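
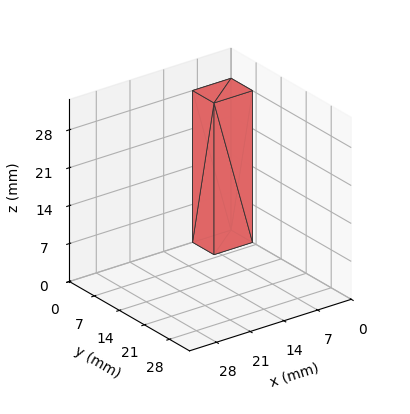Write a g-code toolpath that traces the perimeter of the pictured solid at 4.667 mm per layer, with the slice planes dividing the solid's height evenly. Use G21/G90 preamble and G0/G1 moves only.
Reading the render: the shape is a rectangular box, roughly 8 × 6 mm footprint and 28 mm tall (dimensions read to the nearest mm from the axis ticks). For the g-code, the solid's height is divided into equal slices at the stated Δz and each level perimeter traced with G1 moves after a G0 lift.

; perimeter-only toolpath
G21 ; units = mm
G90 ; absolute positioning
G28 ; home
; layer 1
G0 Z4.667
G0 X0.000 Y0.000
G1 X8.000 Y0.000
G1 X8.000 Y6.000
G1 X0.000 Y6.000
G1 X0.000 Y0.000
; layer 2
G0 Z9.333
G0 X0.000 Y0.000
G1 X8.000 Y0.000
G1 X8.000 Y6.000
G1 X0.000 Y6.000
G1 X0.000 Y0.000
; layer 3
G0 Z14.000
G0 X0.000 Y0.000
G1 X8.000 Y0.000
G1 X8.000 Y6.000
G1 X0.000 Y6.000
G1 X0.000 Y0.000
; layer 4
G0 Z18.667
G0 X0.000 Y0.000
G1 X8.000 Y0.000
G1 X8.000 Y6.000
G1 X0.000 Y6.000
G1 X0.000 Y0.000
; layer 5
G0 Z23.333
G0 X0.000 Y0.000
G1 X8.000 Y0.000
G1 X8.000 Y6.000
G1 X0.000 Y6.000
G1 X0.000 Y0.000
; layer 6
G0 Z28.000
G0 X0.000 Y0.000
G1 X8.000 Y0.000
G1 X8.000 Y6.000
G1 X0.000 Y6.000
G1 X0.000 Y0.000
M2 ; end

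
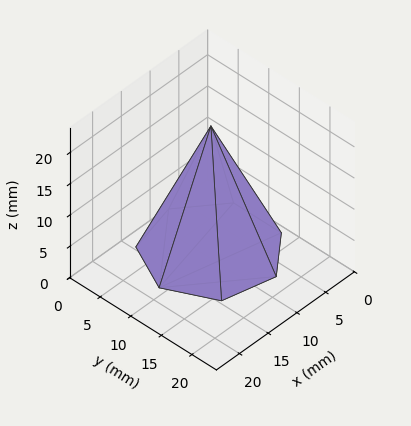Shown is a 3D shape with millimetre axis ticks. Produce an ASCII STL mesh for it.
Reading the render: the shape is a regular 7-sided pyramid, base circumscribed radius ≈ 9 mm, apex at z ≈ 20 mm (dimensions read to the nearest mm from the axis ticks). For the STL, each face is triangulated and given an outward normal.

solid part
  facet normal 0.0000 0.0000 -1.0000
    outer loop
      vertex 7.0 17.8 0.0
      vertex 14.6 16.0 0.0
      vertex 18.0 9.0 0.0
    endloop
  endfacet
  facet normal 0.0000 0.0000 -1.0000
    outer loop
      vertex 0.9 12.9 0.0
      vertex 7.0 17.8 0.0
      vertex 18.0 9.0 0.0
    endloop
  endfacet
  facet normal 0.0000 0.0000 -1.0000
    outer loop
      vertex 0.9 5.1 0.0
      vertex 0.9 12.9 0.0
      vertex 18.0 9.0 0.0
    endloop
  endfacet
  facet normal 0.0000 0.0000 -1.0000
    outer loop
      vertex 7.0 0.2 0.0
      vertex 0.9 5.1 0.0
      vertex 18.0 9.0 0.0
    endloop
  endfacet
  facet normal 0.0000 0.0000 -1.0000
    outer loop
      vertex 14.6 2.0 0.0
      vertex 7.0 0.2 0.0
      vertex 18.0 9.0 0.0
    endloop
  endfacet
  facet normal 0.8338 0.4050 0.3752
    outer loop
      vertex 18.0 9.0 0.0
      vertex 14.6 16.0 0.0
      vertex 9.0 9.0 20.0
    endloop
  endfacet
  facet normal 0.2136 0.9019 0.3755
    outer loop
      vertex 14.6 16.0 0.0
      vertex 7.0 17.8 0.0
      vertex 9.0 9.0 20.0
    endloop
  endfacet
  facet normal -0.5803 0.7224 0.3759
    outer loop
      vertex 7.0 17.8 0.0
      vertex 0.9 12.9 0.0
      vertex 9.0 9.0 20.0
    endloop
  endfacet
  facet normal -0.9269 0.0000 0.3754
    outer loop
      vertex 0.9 12.9 0.0
      vertex 0.9 5.1 0.0
      vertex 9.0 9.0 20.0
    endloop
  endfacet
  facet normal -0.5803 -0.7224 0.3759
    outer loop
      vertex 0.9 5.1 0.0
      vertex 7.0 0.2 0.0
      vertex 9.0 9.0 20.0
    endloop
  endfacet
  facet normal 0.2136 -0.9019 0.3755
    outer loop
      vertex 7.0 0.2 0.0
      vertex 14.6 2.0 0.0
      vertex 9.0 9.0 20.0
    endloop
  endfacet
  facet normal 0.8338 -0.4050 0.3752
    outer loop
      vertex 14.6 2.0 0.0
      vertex 18.0 9.0 0.0
      vertex 9.0 9.0 20.0
    endloop
  endfacet
endsolid part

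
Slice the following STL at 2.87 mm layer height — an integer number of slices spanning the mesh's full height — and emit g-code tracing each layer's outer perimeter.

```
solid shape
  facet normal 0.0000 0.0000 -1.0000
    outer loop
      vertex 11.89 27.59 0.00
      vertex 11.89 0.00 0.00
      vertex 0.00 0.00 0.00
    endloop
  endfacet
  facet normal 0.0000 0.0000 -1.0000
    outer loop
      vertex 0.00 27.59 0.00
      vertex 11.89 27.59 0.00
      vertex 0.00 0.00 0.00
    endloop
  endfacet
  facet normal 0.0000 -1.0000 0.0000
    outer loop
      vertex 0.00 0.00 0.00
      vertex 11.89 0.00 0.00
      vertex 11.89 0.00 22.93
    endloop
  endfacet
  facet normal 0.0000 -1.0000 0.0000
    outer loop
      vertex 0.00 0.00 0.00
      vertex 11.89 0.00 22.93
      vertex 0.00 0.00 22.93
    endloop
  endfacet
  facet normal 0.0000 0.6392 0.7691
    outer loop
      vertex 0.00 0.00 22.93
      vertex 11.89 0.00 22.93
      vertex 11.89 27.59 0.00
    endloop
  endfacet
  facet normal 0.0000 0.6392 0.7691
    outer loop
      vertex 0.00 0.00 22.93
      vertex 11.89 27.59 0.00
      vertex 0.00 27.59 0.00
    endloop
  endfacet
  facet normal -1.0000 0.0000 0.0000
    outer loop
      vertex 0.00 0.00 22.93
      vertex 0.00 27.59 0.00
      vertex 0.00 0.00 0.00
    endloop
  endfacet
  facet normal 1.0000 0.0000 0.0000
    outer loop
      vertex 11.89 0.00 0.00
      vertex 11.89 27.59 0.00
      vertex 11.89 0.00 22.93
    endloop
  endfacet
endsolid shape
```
; perimeter-only toolpath
G21 ; units = mm
G90 ; absolute positioning
G28 ; home
; layer 1
G0 Z2.87
G0 X0.00 Y0.00
G1 X11.89 Y0.00
G1 X11.89 Y24.14
G1 X0.00 Y24.14
G1 X0.00 Y0.00
; layer 2
G0 Z5.73
G0 X0.00 Y0.00
G1 X11.89 Y0.00
G1 X11.89 Y20.69
G1 X0.00 Y20.69
G1 X0.00 Y0.00
; layer 3
G0 Z8.60
G0 X0.00 Y0.00
G1 X11.89 Y0.00
G1 X11.89 Y17.24
G1 X0.00 Y17.24
G1 X0.00 Y0.00
; layer 4
G0 Z11.46
G0 X0.00 Y0.00
G1 X11.89 Y0.00
G1 X11.89 Y13.79
G1 X0.00 Y13.79
G1 X0.00 Y0.00
; layer 5
G0 Z14.33
G0 X0.00 Y0.00
G1 X11.89 Y0.00
G1 X11.89 Y10.35
G1 X0.00 Y10.35
G1 X0.00 Y0.00
; layer 6
G0 Z17.20
G0 X0.00 Y0.00
G1 X11.89 Y0.00
G1 X11.89 Y6.90
G1 X0.00 Y6.90
G1 X0.00 Y0.00
; layer 7
G0 Z20.06
G0 X0.00 Y0.00
G1 X11.89 Y0.00
G1 X11.89 Y3.45
G1 X0.00 Y3.45
G1 X0.00 Y0.00
M2 ; end

The solid is a wedge (ramp): 11.9 × 27.6 mm base, rising to 22.9 mm along the y=0 edge and sloping linearly to z=0 at y=27.6. Slicing at Δz = 2.87 mm — 8 equal slices spanning the solid's height, so layer i sits at z = i·h/8 — gives 7 non-empty perimeters. Each is a 4-segment closed polygon; G0 lifts to the layer z and rapids to the start vertex, then G1 traces the edges. The cross-section shrinks linearly with z (the slice at the apex is degenerate and omitted).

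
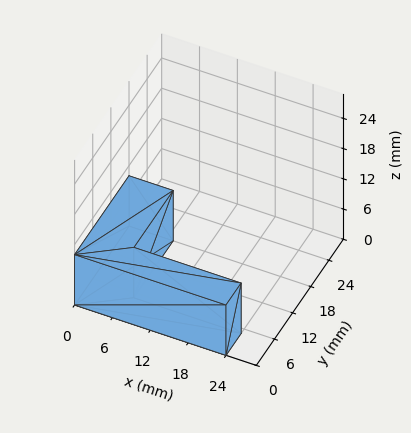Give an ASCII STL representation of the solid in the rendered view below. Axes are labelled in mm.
Reading the render: the shape is an L-shaped prism: outer 24 × 18 mm, arm thicknesses ≈ 5 mm (horizontal) and 7 mm (vertical), extruded 10 mm in z (dimensions read to the nearest mm from the axis ticks). For the STL, each face is triangulated and given an outward normal.

solid part
  facet normal 0.0000 0.0000 -1.0000
    outer loop
      vertex 24.000 5.000 0.000
      vertex 24.000 0.000 0.000
      vertex 0.000 0.000 0.000
    endloop
  endfacet
  facet normal 0.0000 0.0000 -1.0000
    outer loop
      vertex 7.000 5.000 0.000
      vertex 24.000 5.000 0.000
      vertex 0.000 0.000 0.000
    endloop
  endfacet
  facet normal 0.0000 0.0000 -1.0000
    outer loop
      vertex 7.000 18.000 0.000
      vertex 7.000 5.000 0.000
      vertex 0.000 0.000 0.000
    endloop
  endfacet
  facet normal 0.0000 0.0000 -1.0000
    outer loop
      vertex 0.000 18.000 0.000
      vertex 7.000 18.000 0.000
      vertex 0.000 0.000 0.000
    endloop
  endfacet
  facet normal 0.0000 0.0000 1.0000
    outer loop
      vertex 0.000 0.000 10.000
      vertex 24.000 0.000 10.000
      vertex 24.000 5.000 10.000
    endloop
  endfacet
  facet normal 0.0000 0.0000 1.0000
    outer loop
      vertex 0.000 0.000 10.000
      vertex 24.000 5.000 10.000
      vertex 7.000 5.000 10.000
    endloop
  endfacet
  facet normal 0.0000 0.0000 1.0000
    outer loop
      vertex 0.000 0.000 10.000
      vertex 7.000 5.000 10.000
      vertex 7.000 18.000 10.000
    endloop
  endfacet
  facet normal 0.0000 0.0000 1.0000
    outer loop
      vertex 0.000 0.000 10.000
      vertex 7.000 18.000 10.000
      vertex 0.000 18.000 10.000
    endloop
  endfacet
  facet normal 0.0000 -1.0000 0.0000
    outer loop
      vertex 0.000 0.000 0.000
      vertex 24.000 0.000 0.000
      vertex 24.000 0.000 10.000
    endloop
  endfacet
  facet normal 0.0000 -1.0000 0.0000
    outer loop
      vertex 0.000 0.000 0.000
      vertex 24.000 0.000 10.000
      vertex 0.000 0.000 10.000
    endloop
  endfacet
  facet normal 1.0000 0.0000 0.0000
    outer loop
      vertex 24.000 0.000 0.000
      vertex 24.000 5.000 0.000
      vertex 24.000 5.000 10.000
    endloop
  endfacet
  facet normal 1.0000 0.0000 0.0000
    outer loop
      vertex 24.000 0.000 0.000
      vertex 24.000 5.000 10.000
      vertex 24.000 0.000 10.000
    endloop
  endfacet
  facet normal 0.0000 1.0000 0.0000
    outer loop
      vertex 24.000 5.000 0.000
      vertex 7.000 5.000 0.000
      vertex 7.000 5.000 10.000
    endloop
  endfacet
  facet normal 0.0000 1.0000 0.0000
    outer loop
      vertex 24.000 5.000 0.000
      vertex 7.000 5.000 10.000
      vertex 24.000 5.000 10.000
    endloop
  endfacet
  facet normal 1.0000 0.0000 0.0000
    outer loop
      vertex 7.000 5.000 0.000
      vertex 7.000 18.000 0.000
      vertex 7.000 18.000 10.000
    endloop
  endfacet
  facet normal 1.0000 0.0000 0.0000
    outer loop
      vertex 7.000 5.000 0.000
      vertex 7.000 18.000 10.000
      vertex 7.000 5.000 10.000
    endloop
  endfacet
  facet normal 0.0000 1.0000 0.0000
    outer loop
      vertex 7.000 18.000 0.000
      vertex 0.000 18.000 0.000
      vertex 0.000 18.000 10.000
    endloop
  endfacet
  facet normal 0.0000 1.0000 0.0000
    outer loop
      vertex 7.000 18.000 0.000
      vertex 0.000 18.000 10.000
      vertex 7.000 18.000 10.000
    endloop
  endfacet
  facet normal -1.0000 0.0000 0.0000
    outer loop
      vertex 0.000 18.000 0.000
      vertex 0.000 0.000 0.000
      vertex 0.000 0.000 10.000
    endloop
  endfacet
  facet normal -1.0000 0.0000 0.0000
    outer loop
      vertex 0.000 18.000 0.000
      vertex 0.000 0.000 10.000
      vertex 0.000 18.000 10.000
    endloop
  endfacet
endsolid part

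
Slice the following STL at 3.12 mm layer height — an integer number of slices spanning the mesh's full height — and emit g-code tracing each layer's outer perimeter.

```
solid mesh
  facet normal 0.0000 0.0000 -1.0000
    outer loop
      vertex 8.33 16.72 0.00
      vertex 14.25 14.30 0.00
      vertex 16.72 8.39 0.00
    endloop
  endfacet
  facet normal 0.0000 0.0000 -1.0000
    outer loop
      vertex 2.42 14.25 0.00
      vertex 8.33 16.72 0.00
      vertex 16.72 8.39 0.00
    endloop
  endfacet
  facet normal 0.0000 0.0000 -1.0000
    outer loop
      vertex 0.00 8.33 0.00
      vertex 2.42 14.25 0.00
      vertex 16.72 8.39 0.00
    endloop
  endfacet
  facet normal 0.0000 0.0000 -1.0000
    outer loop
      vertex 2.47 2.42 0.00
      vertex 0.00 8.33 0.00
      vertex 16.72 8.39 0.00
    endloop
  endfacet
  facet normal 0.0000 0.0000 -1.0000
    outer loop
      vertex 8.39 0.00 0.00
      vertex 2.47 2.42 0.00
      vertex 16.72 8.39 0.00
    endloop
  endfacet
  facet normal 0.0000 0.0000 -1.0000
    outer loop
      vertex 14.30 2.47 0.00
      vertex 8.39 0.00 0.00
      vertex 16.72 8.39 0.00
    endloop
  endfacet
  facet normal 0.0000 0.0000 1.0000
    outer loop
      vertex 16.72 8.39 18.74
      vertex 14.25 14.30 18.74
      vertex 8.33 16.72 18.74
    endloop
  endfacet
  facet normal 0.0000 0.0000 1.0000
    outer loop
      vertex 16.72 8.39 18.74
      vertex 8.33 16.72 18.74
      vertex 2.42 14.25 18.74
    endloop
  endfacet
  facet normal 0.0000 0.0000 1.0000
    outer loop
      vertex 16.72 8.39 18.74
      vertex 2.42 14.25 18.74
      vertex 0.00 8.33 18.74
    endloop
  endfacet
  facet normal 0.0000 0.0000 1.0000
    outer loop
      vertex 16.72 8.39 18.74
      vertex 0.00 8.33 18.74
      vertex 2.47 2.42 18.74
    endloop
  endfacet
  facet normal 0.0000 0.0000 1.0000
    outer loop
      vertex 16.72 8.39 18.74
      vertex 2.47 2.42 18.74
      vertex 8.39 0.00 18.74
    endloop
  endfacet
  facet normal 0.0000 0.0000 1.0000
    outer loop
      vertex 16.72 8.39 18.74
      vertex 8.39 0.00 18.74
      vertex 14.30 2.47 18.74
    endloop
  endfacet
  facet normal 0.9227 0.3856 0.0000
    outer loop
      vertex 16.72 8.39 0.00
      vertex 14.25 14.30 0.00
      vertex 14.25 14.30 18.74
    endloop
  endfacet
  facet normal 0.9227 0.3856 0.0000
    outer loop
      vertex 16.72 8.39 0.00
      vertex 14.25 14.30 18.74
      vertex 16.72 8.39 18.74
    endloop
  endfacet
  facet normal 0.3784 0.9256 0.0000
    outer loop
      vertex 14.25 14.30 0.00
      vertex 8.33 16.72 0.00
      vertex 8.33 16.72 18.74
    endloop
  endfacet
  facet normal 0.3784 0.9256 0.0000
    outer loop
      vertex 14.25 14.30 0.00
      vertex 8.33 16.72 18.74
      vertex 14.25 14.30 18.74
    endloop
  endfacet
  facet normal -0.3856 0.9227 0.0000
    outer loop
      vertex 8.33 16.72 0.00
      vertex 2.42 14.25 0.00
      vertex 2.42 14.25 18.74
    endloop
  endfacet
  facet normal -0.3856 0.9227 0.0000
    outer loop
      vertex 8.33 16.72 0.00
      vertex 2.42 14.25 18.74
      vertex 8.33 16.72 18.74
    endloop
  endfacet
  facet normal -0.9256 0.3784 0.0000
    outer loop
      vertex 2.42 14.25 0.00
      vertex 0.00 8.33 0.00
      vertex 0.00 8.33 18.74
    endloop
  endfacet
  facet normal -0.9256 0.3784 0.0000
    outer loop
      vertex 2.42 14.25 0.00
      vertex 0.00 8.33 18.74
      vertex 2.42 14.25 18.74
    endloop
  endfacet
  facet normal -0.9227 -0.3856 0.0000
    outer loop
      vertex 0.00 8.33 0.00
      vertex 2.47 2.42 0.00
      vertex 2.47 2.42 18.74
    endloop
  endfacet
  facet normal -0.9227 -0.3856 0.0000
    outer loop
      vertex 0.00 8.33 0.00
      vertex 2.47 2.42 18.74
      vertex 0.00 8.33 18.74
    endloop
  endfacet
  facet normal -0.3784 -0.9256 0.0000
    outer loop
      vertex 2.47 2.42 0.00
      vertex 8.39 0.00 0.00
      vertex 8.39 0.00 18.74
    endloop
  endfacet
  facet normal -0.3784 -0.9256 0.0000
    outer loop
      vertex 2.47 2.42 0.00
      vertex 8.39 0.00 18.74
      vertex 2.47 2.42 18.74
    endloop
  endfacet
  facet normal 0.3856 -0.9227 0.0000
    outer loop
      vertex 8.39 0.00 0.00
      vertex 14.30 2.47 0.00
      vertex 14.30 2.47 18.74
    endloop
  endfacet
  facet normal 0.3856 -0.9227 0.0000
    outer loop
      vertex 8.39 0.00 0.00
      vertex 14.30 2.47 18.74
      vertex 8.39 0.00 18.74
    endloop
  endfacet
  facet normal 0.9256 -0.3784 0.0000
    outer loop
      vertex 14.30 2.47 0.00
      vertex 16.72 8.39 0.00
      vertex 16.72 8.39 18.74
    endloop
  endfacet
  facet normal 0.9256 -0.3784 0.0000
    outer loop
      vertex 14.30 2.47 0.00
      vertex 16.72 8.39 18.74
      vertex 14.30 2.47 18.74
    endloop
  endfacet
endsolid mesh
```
; perimeter-only toolpath
G21 ; units = mm
G90 ; absolute positioning
G28 ; home
; layer 1
G0 Z3.12
G0 X16.72 Y8.39
G1 X14.25 Y14.30
G1 X8.33 Y16.72
G1 X2.42 Y14.25
G1 X0.00 Y8.33
G1 X2.47 Y2.42
G1 X8.39 Y0.00
G1 X14.30 Y2.47
G1 X16.72 Y8.39
; layer 2
G0 Z6.25
G0 X16.72 Y8.39
G1 X14.25 Y14.30
G1 X8.33 Y16.72
G1 X2.42 Y14.25
G1 X0.00 Y8.33
G1 X2.47 Y2.42
G1 X8.39 Y0.00
G1 X14.30 Y2.47
G1 X16.72 Y8.39
; layer 3
G0 Z9.37
G0 X16.72 Y8.39
G1 X14.25 Y14.30
G1 X8.33 Y16.72
G1 X2.42 Y14.25
G1 X0.00 Y8.33
G1 X2.47 Y2.42
G1 X8.39 Y0.00
G1 X14.30 Y2.47
G1 X16.72 Y8.39
; layer 4
G0 Z12.49
G0 X16.72 Y8.39
G1 X14.25 Y14.30
G1 X8.33 Y16.72
G1 X2.42 Y14.25
G1 X0.00 Y8.33
G1 X2.47 Y2.42
G1 X8.39 Y0.00
G1 X14.30 Y2.47
G1 X16.72 Y8.39
; layer 5
G0 Z15.62
G0 X16.72 Y8.39
G1 X14.25 Y14.30
G1 X8.33 Y16.72
G1 X2.42 Y14.25
G1 X0.00 Y8.33
G1 X2.47 Y2.42
G1 X8.39 Y0.00
G1 X14.30 Y2.47
G1 X16.72 Y8.39
; layer 6
G0 Z18.74
G0 X16.72 Y8.39
G1 X14.25 Y14.30
G1 X8.33 Y16.72
G1 X2.42 Y14.25
G1 X0.00 Y8.33
G1 X2.47 Y2.42
G1 X8.39 Y0.00
G1 X14.30 Y2.47
G1 X16.72 Y8.39
M2 ; end

The solid is a regular 8-sided prism (a cylinder approximated with 8 flat sides), circumscribed radius ≈ 8.36 mm, height ≈ 18.7 mm. Slicing at Δz = 3.12 mm — 6 equal slices spanning the solid's height, so layer i sits at z = i·h/6 — gives 6 non-empty perimeters. Each is a 8-segment closed polygon; G0 lifts to the layer z and rapids to the start vertex, then G1 traces the edges.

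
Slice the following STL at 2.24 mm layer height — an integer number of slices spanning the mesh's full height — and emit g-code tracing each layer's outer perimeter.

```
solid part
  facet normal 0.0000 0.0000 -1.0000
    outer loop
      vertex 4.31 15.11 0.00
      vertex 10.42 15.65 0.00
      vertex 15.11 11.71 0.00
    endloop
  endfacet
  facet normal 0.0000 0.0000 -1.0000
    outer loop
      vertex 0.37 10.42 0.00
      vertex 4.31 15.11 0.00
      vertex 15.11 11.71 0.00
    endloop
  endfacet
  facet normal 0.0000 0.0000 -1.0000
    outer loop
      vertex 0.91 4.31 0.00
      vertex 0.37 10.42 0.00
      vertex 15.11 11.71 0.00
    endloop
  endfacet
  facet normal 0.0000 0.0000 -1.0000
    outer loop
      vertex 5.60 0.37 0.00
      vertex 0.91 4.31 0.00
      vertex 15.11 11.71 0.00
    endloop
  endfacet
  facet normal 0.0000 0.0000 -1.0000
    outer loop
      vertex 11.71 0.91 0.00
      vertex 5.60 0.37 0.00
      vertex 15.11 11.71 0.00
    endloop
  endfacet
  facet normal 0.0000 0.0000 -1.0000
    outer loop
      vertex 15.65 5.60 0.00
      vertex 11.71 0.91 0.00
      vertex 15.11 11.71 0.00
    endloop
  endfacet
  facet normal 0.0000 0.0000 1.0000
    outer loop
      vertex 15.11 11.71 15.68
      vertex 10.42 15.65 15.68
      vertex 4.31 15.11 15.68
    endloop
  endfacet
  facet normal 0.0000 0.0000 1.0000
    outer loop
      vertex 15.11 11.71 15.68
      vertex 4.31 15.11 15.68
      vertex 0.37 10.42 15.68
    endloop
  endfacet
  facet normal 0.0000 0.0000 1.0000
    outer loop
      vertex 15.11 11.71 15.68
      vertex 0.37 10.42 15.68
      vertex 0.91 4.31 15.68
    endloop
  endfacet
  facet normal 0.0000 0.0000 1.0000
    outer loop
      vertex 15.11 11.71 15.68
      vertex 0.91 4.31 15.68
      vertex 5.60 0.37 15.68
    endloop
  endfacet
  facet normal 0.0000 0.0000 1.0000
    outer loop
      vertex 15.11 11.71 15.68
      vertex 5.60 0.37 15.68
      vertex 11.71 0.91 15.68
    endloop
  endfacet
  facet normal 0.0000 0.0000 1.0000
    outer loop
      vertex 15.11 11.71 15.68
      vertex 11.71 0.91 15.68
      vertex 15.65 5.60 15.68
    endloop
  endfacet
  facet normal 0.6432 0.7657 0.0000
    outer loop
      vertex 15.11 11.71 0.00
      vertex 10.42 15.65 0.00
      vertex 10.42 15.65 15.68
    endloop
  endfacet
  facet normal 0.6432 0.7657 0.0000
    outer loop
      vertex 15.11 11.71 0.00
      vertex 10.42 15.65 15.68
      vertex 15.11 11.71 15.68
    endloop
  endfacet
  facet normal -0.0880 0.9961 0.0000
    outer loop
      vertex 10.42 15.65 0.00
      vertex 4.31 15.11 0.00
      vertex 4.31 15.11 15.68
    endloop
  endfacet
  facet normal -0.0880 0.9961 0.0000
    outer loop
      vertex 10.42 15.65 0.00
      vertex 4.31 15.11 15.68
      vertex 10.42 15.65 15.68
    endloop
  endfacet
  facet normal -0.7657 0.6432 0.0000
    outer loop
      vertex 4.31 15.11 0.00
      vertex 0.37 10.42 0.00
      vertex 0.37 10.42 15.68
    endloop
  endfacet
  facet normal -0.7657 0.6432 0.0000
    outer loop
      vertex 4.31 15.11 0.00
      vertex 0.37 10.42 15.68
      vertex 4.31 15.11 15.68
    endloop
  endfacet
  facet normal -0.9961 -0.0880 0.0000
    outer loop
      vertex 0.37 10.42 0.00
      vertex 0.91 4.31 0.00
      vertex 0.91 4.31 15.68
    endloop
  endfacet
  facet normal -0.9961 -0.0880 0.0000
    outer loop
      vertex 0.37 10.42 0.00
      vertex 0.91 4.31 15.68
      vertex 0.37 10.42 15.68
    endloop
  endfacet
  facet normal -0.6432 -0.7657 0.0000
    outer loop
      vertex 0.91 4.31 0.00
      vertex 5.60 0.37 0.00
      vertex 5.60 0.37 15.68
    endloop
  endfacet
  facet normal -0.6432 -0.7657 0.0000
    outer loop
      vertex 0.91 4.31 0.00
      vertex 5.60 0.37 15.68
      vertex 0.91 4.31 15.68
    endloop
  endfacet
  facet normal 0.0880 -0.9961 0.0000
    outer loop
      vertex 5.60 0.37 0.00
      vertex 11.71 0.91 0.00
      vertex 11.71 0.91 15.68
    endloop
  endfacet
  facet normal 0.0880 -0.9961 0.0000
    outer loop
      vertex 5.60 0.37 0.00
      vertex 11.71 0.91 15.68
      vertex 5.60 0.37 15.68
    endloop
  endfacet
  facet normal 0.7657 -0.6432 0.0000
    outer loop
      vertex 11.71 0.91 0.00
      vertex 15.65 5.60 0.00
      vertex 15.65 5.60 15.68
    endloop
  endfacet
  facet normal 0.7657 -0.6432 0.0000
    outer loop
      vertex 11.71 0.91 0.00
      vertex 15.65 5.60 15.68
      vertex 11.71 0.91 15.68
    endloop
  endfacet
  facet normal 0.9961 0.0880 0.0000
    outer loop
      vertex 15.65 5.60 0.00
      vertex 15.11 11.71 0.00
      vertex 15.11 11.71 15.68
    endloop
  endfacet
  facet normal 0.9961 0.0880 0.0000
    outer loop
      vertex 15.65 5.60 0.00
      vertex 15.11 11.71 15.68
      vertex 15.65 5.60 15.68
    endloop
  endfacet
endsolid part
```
; perimeter-only toolpath
G21 ; units = mm
G90 ; absolute positioning
G28 ; home
; layer 1
G0 Z2.24
G0 X15.11 Y11.71
G1 X10.42 Y15.65
G1 X4.31 Y15.11
G1 X0.37 Y10.42
G1 X0.91 Y4.31
G1 X5.60 Y0.37
G1 X11.71 Y0.91
G1 X15.65 Y5.60
G1 X15.11 Y11.71
; layer 2
G0 Z4.48
G0 X15.11 Y11.71
G1 X10.42 Y15.65
G1 X4.31 Y15.11
G1 X0.37 Y10.42
G1 X0.91 Y4.31
G1 X5.60 Y0.37
G1 X11.71 Y0.91
G1 X15.65 Y5.60
G1 X15.11 Y11.71
; layer 3
G0 Z6.72
G0 X15.11 Y11.71
G1 X10.42 Y15.65
G1 X4.31 Y15.11
G1 X0.37 Y10.42
G1 X0.91 Y4.31
G1 X5.60 Y0.37
G1 X11.71 Y0.91
G1 X15.65 Y5.60
G1 X15.11 Y11.71
; layer 4
G0 Z8.96
G0 X15.11 Y11.71
G1 X10.42 Y15.65
G1 X4.31 Y15.11
G1 X0.37 Y10.42
G1 X0.91 Y4.31
G1 X5.60 Y0.37
G1 X11.71 Y0.91
G1 X15.65 Y5.60
G1 X15.11 Y11.71
; layer 5
G0 Z11.20
G0 X15.11 Y11.71
G1 X10.42 Y15.65
G1 X4.31 Y15.11
G1 X0.37 Y10.42
G1 X0.91 Y4.31
G1 X5.60 Y0.37
G1 X11.71 Y0.91
G1 X15.65 Y5.60
G1 X15.11 Y11.71
; layer 6
G0 Z13.44
G0 X15.11 Y11.71
G1 X10.42 Y15.65
G1 X4.31 Y15.11
G1 X0.37 Y10.42
G1 X0.91 Y4.31
G1 X5.60 Y0.37
G1 X11.71 Y0.91
G1 X15.65 Y5.60
G1 X15.11 Y11.71
; layer 7
G0 Z15.68
G0 X15.11 Y11.71
G1 X10.42 Y15.65
G1 X4.31 Y15.11
G1 X0.37 Y10.42
G1 X0.91 Y4.31
G1 X5.60 Y0.37
G1 X11.71 Y0.91
G1 X15.65 Y5.60
G1 X15.11 Y11.71
M2 ; end

The solid is a regular 8-sided prism (a cylinder approximated with 8 flat sides), circumscribed radius ≈ 8.01 mm, height ≈ 15.7 mm. Slicing at Δz = 2.24 mm — 7 equal slices spanning the solid's height, so layer i sits at z = i·h/7 — gives 7 non-empty perimeters. Each is a 8-segment closed polygon; G0 lifts to the layer z and rapids to the start vertex, then G1 traces the edges.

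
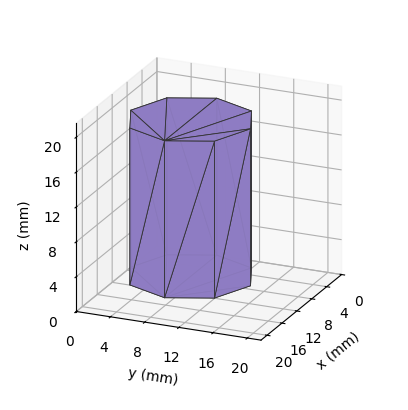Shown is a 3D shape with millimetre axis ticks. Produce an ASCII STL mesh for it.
Reading the render: the shape is a regular 8-sided prism (a cylinder approximated with 8 flat sides), circumscribed radius ≈ 7 mm, height ≈ 18 mm (dimensions read to the nearest mm from the axis ticks). For the STL, each face is triangulated and given an outward normal.

solid part
  facet normal 0.0000 0.0000 -1.0000
    outer loop
      vertex 7.000 14.000 0.000
      vertex 11.950 11.950 0.000
      vertex 14.000 7.000 0.000
    endloop
  endfacet
  facet normal 0.0000 0.0000 -1.0000
    outer loop
      vertex 2.050 11.950 0.000
      vertex 7.000 14.000 0.000
      vertex 14.000 7.000 0.000
    endloop
  endfacet
  facet normal 0.0000 0.0000 -1.0000
    outer loop
      vertex 0.000 7.000 0.000
      vertex 2.050 11.950 0.000
      vertex 14.000 7.000 0.000
    endloop
  endfacet
  facet normal 0.0000 0.0000 -1.0000
    outer loop
      vertex 2.050 2.050 0.000
      vertex 0.000 7.000 0.000
      vertex 14.000 7.000 0.000
    endloop
  endfacet
  facet normal 0.0000 0.0000 -1.0000
    outer loop
      vertex 7.000 0.000 0.000
      vertex 2.050 2.050 0.000
      vertex 14.000 7.000 0.000
    endloop
  endfacet
  facet normal 0.0000 0.0000 -1.0000
    outer loop
      vertex 11.950 2.050 0.000
      vertex 7.000 0.000 0.000
      vertex 14.000 7.000 0.000
    endloop
  endfacet
  facet normal 0.0000 0.0000 1.0000
    outer loop
      vertex 14.000 7.000 18.000
      vertex 11.950 11.950 18.000
      vertex 7.000 14.000 18.000
    endloop
  endfacet
  facet normal 0.0000 0.0000 1.0000
    outer loop
      vertex 14.000 7.000 18.000
      vertex 7.000 14.000 18.000
      vertex 2.050 11.950 18.000
    endloop
  endfacet
  facet normal 0.0000 0.0000 1.0000
    outer loop
      vertex 14.000 7.000 18.000
      vertex 2.050 11.950 18.000
      vertex 0.000 7.000 18.000
    endloop
  endfacet
  facet normal 0.0000 0.0000 1.0000
    outer loop
      vertex 14.000 7.000 18.000
      vertex 0.000 7.000 18.000
      vertex 2.050 2.050 18.000
    endloop
  endfacet
  facet normal 0.0000 0.0000 1.0000
    outer loop
      vertex 14.000 7.000 18.000
      vertex 2.050 2.050 18.000
      vertex 7.000 0.000 18.000
    endloop
  endfacet
  facet normal 0.0000 0.0000 1.0000
    outer loop
      vertex 14.000 7.000 18.000
      vertex 7.000 0.000 18.000
      vertex 11.950 2.050 18.000
    endloop
  endfacet
  facet normal 0.9239 0.3826 0.0000
    outer loop
      vertex 14.000 7.000 0.000
      vertex 11.950 11.950 0.000
      vertex 11.950 11.950 18.000
    endloop
  endfacet
  facet normal 0.9239 0.3826 0.0000
    outer loop
      vertex 14.000 7.000 0.000
      vertex 11.950 11.950 18.000
      vertex 14.000 7.000 18.000
    endloop
  endfacet
  facet normal 0.3826 0.9239 0.0000
    outer loop
      vertex 11.950 11.950 0.000
      vertex 7.000 14.000 0.000
      vertex 7.000 14.000 18.000
    endloop
  endfacet
  facet normal 0.3826 0.9239 0.0000
    outer loop
      vertex 11.950 11.950 0.000
      vertex 7.000 14.000 18.000
      vertex 11.950 11.950 18.000
    endloop
  endfacet
  facet normal -0.3826 0.9239 0.0000
    outer loop
      vertex 7.000 14.000 0.000
      vertex 2.050 11.950 0.000
      vertex 2.050 11.950 18.000
    endloop
  endfacet
  facet normal -0.3826 0.9239 0.0000
    outer loop
      vertex 7.000 14.000 0.000
      vertex 2.050 11.950 18.000
      vertex 7.000 14.000 18.000
    endloop
  endfacet
  facet normal -0.9239 0.3826 0.0000
    outer loop
      vertex 2.050 11.950 0.000
      vertex 0.000 7.000 0.000
      vertex 0.000 7.000 18.000
    endloop
  endfacet
  facet normal -0.9239 0.3826 0.0000
    outer loop
      vertex 2.050 11.950 0.000
      vertex 0.000 7.000 18.000
      vertex 2.050 11.950 18.000
    endloop
  endfacet
  facet normal -0.9239 -0.3826 0.0000
    outer loop
      vertex 0.000 7.000 0.000
      vertex 2.050 2.050 0.000
      vertex 2.050 2.050 18.000
    endloop
  endfacet
  facet normal -0.9239 -0.3826 0.0000
    outer loop
      vertex 0.000 7.000 0.000
      vertex 2.050 2.050 18.000
      vertex 0.000 7.000 18.000
    endloop
  endfacet
  facet normal -0.3826 -0.9239 0.0000
    outer loop
      vertex 2.050 2.050 0.000
      vertex 7.000 0.000 0.000
      vertex 7.000 0.000 18.000
    endloop
  endfacet
  facet normal -0.3826 -0.9239 0.0000
    outer loop
      vertex 2.050 2.050 0.000
      vertex 7.000 0.000 18.000
      vertex 2.050 2.050 18.000
    endloop
  endfacet
  facet normal 0.3826 -0.9239 0.0000
    outer loop
      vertex 7.000 0.000 0.000
      vertex 11.950 2.050 0.000
      vertex 11.950 2.050 18.000
    endloop
  endfacet
  facet normal 0.3826 -0.9239 0.0000
    outer loop
      vertex 7.000 0.000 0.000
      vertex 11.950 2.050 18.000
      vertex 7.000 0.000 18.000
    endloop
  endfacet
  facet normal 0.9239 -0.3826 0.0000
    outer loop
      vertex 11.950 2.050 0.000
      vertex 14.000 7.000 0.000
      vertex 14.000 7.000 18.000
    endloop
  endfacet
  facet normal 0.9239 -0.3826 0.0000
    outer loop
      vertex 11.950 2.050 0.000
      vertex 14.000 7.000 18.000
      vertex 11.950 2.050 18.000
    endloop
  endfacet
endsolid part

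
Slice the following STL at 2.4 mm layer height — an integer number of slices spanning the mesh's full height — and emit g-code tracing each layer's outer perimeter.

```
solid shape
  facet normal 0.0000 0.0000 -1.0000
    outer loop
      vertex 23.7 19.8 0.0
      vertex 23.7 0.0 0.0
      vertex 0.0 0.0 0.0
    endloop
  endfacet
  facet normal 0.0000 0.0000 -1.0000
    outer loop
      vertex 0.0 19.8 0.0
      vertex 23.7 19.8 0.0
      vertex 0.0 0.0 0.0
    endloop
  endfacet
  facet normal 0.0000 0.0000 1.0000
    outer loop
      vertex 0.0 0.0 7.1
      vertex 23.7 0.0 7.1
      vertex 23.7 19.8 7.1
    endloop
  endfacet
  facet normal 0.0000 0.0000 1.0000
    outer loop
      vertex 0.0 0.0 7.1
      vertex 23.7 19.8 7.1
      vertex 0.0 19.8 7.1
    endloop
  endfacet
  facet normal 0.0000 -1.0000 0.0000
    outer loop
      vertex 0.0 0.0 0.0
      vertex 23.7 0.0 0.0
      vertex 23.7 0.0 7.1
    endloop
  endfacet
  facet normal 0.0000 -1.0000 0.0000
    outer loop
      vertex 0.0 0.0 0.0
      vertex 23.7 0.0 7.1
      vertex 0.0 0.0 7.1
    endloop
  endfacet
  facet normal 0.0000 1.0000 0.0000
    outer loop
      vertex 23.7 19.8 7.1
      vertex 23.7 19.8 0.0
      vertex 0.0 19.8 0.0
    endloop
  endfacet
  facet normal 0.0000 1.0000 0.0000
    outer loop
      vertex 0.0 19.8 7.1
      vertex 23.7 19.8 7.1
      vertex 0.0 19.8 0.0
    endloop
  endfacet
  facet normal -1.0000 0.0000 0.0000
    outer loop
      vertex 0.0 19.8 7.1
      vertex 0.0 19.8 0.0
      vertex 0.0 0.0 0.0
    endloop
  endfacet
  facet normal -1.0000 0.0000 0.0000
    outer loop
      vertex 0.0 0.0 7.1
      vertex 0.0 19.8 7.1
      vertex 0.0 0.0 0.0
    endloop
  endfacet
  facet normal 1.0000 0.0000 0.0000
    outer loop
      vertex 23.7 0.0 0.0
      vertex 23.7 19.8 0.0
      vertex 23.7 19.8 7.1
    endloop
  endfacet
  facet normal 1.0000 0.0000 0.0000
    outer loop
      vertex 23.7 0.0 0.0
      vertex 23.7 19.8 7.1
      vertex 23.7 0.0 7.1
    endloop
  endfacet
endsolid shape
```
; perimeter-only toolpath
G21 ; units = mm
G90 ; absolute positioning
G28 ; home
; layer 1
G0 Z2.4
G0 X0.0 Y0.0
G1 X23.7 Y0.0
G1 X23.7 Y19.8
G1 X0.0 Y19.8
G1 X0.0 Y0.0
; layer 2
G0 Z4.7
G0 X0.0 Y0.0
G1 X23.7 Y0.0
G1 X23.7 Y19.8
G1 X0.0 Y19.8
G1 X0.0 Y0.0
; layer 3
G0 Z7.1
G0 X0.0 Y0.0
G1 X23.7 Y0.0
G1 X23.7 Y19.8
G1 X0.0 Y19.8
G1 X0.0 Y0.0
M2 ; end

The solid is a rectangular box, roughly 23.7 × 19.8 mm footprint and 7.1 mm tall. Slicing at Δz = 2.4 mm — 3 equal slices spanning the solid's height, so layer i sits at z = i·h/3 — gives 3 non-empty perimeters. Each is a 4-segment closed polygon; G0 lifts to the layer z and rapids to the start vertex, then G1 traces the edges.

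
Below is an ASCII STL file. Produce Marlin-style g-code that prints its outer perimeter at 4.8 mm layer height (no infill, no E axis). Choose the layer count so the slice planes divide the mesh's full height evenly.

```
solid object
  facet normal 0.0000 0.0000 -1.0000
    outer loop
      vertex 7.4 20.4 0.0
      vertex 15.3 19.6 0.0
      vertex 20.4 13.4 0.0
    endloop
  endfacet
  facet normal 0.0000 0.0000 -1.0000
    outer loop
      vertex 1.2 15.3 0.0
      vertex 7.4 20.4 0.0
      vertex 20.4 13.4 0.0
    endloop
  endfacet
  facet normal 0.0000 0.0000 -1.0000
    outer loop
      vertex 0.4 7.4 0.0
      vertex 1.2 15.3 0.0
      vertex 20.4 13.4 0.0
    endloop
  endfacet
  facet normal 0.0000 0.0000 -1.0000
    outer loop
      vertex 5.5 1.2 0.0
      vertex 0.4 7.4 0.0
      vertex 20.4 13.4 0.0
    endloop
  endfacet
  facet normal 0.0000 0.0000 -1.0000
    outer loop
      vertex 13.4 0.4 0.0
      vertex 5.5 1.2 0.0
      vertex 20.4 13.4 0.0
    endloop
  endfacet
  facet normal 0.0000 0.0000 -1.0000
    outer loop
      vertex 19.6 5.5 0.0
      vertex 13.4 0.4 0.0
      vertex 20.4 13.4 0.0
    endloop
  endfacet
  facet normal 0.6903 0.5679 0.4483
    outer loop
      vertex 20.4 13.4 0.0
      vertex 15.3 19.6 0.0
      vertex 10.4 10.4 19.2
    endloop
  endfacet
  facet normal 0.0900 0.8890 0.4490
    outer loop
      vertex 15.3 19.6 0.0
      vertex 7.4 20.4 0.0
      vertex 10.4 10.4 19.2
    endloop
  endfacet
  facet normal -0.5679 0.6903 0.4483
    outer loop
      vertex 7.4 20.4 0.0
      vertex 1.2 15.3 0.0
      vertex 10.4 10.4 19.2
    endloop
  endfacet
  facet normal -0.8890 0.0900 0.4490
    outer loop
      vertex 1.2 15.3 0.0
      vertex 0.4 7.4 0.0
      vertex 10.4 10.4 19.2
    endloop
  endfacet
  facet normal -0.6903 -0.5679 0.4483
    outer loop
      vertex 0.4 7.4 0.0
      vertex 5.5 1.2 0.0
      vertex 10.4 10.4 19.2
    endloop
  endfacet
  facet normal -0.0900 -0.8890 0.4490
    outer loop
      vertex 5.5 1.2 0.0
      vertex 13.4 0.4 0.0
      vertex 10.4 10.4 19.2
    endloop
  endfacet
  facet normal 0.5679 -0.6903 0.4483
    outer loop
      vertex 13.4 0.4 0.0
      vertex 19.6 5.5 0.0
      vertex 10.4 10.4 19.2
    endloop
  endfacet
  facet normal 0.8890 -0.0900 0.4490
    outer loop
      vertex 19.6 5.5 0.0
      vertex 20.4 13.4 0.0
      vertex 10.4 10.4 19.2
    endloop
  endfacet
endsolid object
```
; perimeter-only toolpath
G21 ; units = mm
G90 ; absolute positioning
G28 ; home
; layer 1
G0 Z4.8
G0 X17.9 Y12.7
G1 X14.1 Y17.3
G1 X8.2 Y17.9
G1 X3.5 Y14.1
G1 X2.9 Y8.2
G1 X6.7 Y3.5
G1 X12.7 Y2.9
G1 X17.3 Y6.7
G1 X17.9 Y12.7
; layer 2
G0 Z9.6
G0 X15.4 Y11.9
G1 X12.9 Y15.0
G1 X8.9 Y15.4
G1 X5.8 Y12.9
G1 X5.4 Y8.9
G1 X8.0 Y5.8
G1 X11.9 Y5.4
G1 X15.0 Y8.0
G1 X15.4 Y11.9
; layer 3
G0 Z14.4
G0 X12.9 Y11.2
G1 X11.6 Y12.7
G1 X9.7 Y12.9
G1 X8.1 Y11.6
G1 X7.9 Y9.7
G1 X9.2 Y8.1
G1 X11.2 Y7.9
G1 X12.7 Y9.2
G1 X12.9 Y11.2
M2 ; end

The solid is a regular 8-sided pyramid, base circumscribed radius ≈ 10.4 mm, apex at z ≈ 19.2 mm. Slicing at Δz = 4.8 mm — 4 equal slices spanning the solid's height, so layer i sits at z = i·h/4 — gives 3 non-empty perimeters. Each is a 8-segment closed polygon; G0 lifts to the layer z and rapids to the start vertex, then G1 traces the edges. The cross-section shrinks linearly with z (the slice at the apex is degenerate and omitted).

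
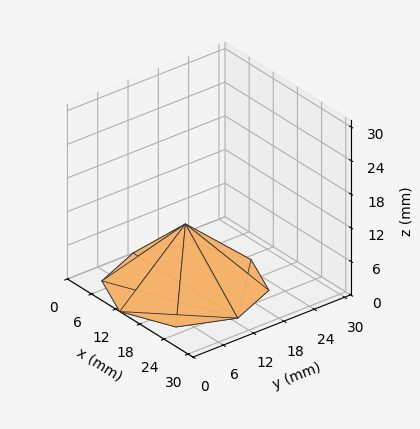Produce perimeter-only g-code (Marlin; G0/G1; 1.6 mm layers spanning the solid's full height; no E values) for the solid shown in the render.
Reading the render: the shape is a regular 8-sided pyramid, base circumscribed radius ≈ 13 mm, apex at z ≈ 11 mm (dimensions read to the nearest mm from the axis ticks). For the g-code, the solid's height is divided into equal slices at the stated Δz and each level perimeter traced with G1 moves after a G0 lift.

; perimeter-only toolpath
G21 ; units = mm
G90 ; absolute positioning
G28 ; home
; layer 1
G0 Z1.6
G0 X24.1 Y13.0
G1 X20.9 Y20.9
G1 X13.0 Y24.1
G1 X5.1 Y20.9
G1 X1.9 Y13.0
G1 X5.1 Y5.1
G1 X13.0 Y1.9
G1 X20.9 Y5.1
G1 X24.1 Y13.0
; layer 2
G0 Z3.1
G0 X22.3 Y13.0
G1 X19.6 Y19.6
G1 X13.0 Y22.3
G1 X6.4 Y19.6
G1 X3.7 Y13.0
G1 X6.4 Y6.4
G1 X13.0 Y3.7
G1 X19.6 Y6.4
G1 X22.3 Y13.0
; layer 3
G0 Z4.7
G0 X20.4 Y13.0
G1 X18.3 Y18.3
G1 X13.0 Y20.4
G1 X7.7 Y18.3
G1 X5.6 Y13.0
G1 X7.7 Y7.7
G1 X13.0 Y5.6
G1 X18.3 Y7.7
G1 X20.4 Y13.0
; layer 4
G0 Z6.3
G0 X18.6 Y13.0
G1 X16.9 Y16.9
G1 X13.0 Y18.6
G1 X9.1 Y16.9
G1 X7.4 Y13.0
G1 X9.1 Y9.1
G1 X13.0 Y7.4
G1 X16.9 Y9.1
G1 X18.6 Y13.0
; layer 5
G0 Z7.9
G0 X16.7 Y13.0
G1 X15.6 Y15.6
G1 X13.0 Y16.7
G1 X10.4 Y15.6
G1 X9.3 Y13.0
G1 X10.4 Y10.4
G1 X13.0 Y9.3
G1 X15.6 Y10.4
G1 X16.7 Y13.0
; layer 6
G0 Z9.4
G0 X14.9 Y13.0
G1 X14.3 Y14.3
G1 X13.0 Y14.9
G1 X11.7 Y14.3
G1 X11.1 Y13.0
G1 X11.7 Y11.7
G1 X13.0 Y11.1
G1 X14.3 Y11.7
G1 X14.9 Y13.0
M2 ; end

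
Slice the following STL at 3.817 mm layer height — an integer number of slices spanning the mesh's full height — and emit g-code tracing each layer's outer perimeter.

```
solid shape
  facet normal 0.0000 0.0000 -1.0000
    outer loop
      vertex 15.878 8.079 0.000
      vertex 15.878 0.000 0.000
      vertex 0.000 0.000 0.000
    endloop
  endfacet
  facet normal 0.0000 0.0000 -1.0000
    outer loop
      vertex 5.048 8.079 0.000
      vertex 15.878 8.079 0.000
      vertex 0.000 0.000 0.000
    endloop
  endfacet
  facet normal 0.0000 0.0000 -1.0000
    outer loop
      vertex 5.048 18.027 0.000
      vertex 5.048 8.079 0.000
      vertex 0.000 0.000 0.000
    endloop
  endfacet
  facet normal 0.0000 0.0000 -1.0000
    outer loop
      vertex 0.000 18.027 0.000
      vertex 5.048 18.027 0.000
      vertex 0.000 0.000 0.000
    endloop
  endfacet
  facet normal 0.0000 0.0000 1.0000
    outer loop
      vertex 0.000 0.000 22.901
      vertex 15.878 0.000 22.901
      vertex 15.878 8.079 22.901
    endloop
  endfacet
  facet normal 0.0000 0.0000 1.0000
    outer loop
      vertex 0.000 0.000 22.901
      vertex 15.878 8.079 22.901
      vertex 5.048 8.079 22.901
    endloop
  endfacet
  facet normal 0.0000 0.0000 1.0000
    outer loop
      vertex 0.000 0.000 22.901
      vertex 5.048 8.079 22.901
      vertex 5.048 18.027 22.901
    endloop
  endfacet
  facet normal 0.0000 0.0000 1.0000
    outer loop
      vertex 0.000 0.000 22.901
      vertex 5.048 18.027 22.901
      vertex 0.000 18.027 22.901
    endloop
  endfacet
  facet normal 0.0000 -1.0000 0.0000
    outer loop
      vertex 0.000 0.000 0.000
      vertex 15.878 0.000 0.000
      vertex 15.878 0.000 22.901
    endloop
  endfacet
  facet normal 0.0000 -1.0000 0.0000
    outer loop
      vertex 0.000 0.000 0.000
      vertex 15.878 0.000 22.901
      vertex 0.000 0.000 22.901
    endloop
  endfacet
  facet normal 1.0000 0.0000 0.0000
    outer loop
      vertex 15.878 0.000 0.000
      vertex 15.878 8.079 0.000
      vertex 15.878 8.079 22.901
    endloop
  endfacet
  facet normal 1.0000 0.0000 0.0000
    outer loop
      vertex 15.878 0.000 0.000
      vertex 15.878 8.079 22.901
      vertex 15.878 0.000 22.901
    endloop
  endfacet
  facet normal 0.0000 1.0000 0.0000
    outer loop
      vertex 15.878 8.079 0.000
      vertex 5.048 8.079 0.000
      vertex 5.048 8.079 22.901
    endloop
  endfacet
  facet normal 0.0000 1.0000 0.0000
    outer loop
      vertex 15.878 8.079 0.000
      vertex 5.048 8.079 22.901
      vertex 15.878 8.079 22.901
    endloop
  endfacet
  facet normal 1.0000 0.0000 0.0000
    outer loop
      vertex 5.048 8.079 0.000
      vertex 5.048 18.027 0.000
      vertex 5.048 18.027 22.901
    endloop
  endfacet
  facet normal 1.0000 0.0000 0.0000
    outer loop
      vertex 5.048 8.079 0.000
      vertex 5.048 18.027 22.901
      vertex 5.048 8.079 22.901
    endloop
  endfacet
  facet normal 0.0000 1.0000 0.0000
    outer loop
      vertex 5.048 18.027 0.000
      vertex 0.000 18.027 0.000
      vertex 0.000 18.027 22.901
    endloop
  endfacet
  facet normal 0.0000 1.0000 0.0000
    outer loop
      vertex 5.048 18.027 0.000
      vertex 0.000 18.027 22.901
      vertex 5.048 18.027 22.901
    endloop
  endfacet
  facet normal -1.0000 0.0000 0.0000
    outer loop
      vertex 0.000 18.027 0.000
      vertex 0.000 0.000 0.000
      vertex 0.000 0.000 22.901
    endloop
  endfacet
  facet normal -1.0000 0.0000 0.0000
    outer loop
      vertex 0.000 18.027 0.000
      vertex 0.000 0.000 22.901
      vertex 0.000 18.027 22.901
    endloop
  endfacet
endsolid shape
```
; perimeter-only toolpath
G21 ; units = mm
G90 ; absolute positioning
G28 ; home
; layer 1
G0 Z3.817
G0 X0.000 Y0.000
G1 X15.878 Y0.000
G1 X15.878 Y8.079
G1 X5.048 Y8.079
G1 X5.048 Y18.027
G1 X0.000 Y18.027
G1 X0.000 Y0.000
; layer 2
G0 Z7.634
G0 X0.000 Y0.000
G1 X15.878 Y0.000
G1 X15.878 Y8.079
G1 X5.048 Y8.079
G1 X5.048 Y18.027
G1 X0.000 Y18.027
G1 X0.000 Y0.000
; layer 3
G0 Z11.450
G0 X0.000 Y0.000
G1 X15.878 Y0.000
G1 X15.878 Y8.079
G1 X5.048 Y8.079
G1 X5.048 Y18.027
G1 X0.000 Y18.027
G1 X0.000 Y0.000
; layer 4
G0 Z15.267
G0 X0.000 Y0.000
G1 X15.878 Y0.000
G1 X15.878 Y8.079
G1 X5.048 Y8.079
G1 X5.048 Y18.027
G1 X0.000 Y18.027
G1 X0.000 Y0.000
; layer 5
G0 Z19.084
G0 X0.000 Y0.000
G1 X15.878 Y0.000
G1 X15.878 Y8.079
G1 X5.048 Y8.079
G1 X5.048 Y18.027
G1 X0.000 Y18.027
G1 X0.000 Y0.000
; layer 6
G0 Z22.901
G0 X0.000 Y0.000
G1 X15.878 Y0.000
G1 X15.878 Y8.079
G1 X5.048 Y8.079
G1 X5.048 Y18.027
G1 X0.000 Y18.027
G1 X0.000 Y0.000
M2 ; end

The solid is an L-shaped prism: outer 15.9 × 18 mm, arm thicknesses ≈ 8.08 mm (horizontal) and 5.05 mm (vertical), extruded 22.9 mm in z. Slicing at Δz = 3.817 mm — 6 equal slices spanning the solid's height, so layer i sits at z = i·h/6 — gives 6 non-empty perimeters. Each is a 6-segment closed polygon; G0 lifts to the layer z and rapids to the start vertex, then G1 traces the edges.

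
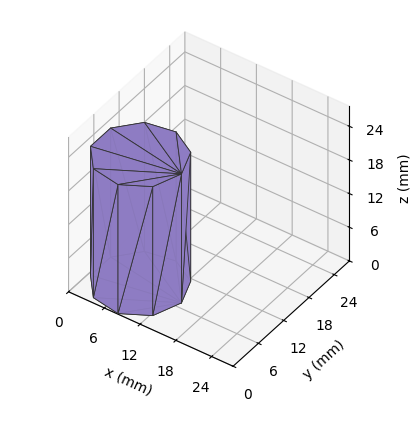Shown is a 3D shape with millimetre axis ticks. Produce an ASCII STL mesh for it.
Reading the render: the shape is a regular 9-sided prism (a cylinder approximated with 9 flat sides), circumscribed radius ≈ 7 mm, height ≈ 23 mm (dimensions read to the nearest mm from the axis ticks). For the STL, each face is triangulated and given an outward normal.

solid part
  facet normal 0.0000 0.0000 -1.0000
    outer loop
      vertex 8.22 13.89 0.00
      vertex 12.36 11.50 0.00
      vertex 14.00 7.00 0.00
    endloop
  endfacet
  facet normal 0.0000 0.0000 -1.0000
    outer loop
      vertex 3.50 13.06 0.00
      vertex 8.22 13.89 0.00
      vertex 14.00 7.00 0.00
    endloop
  endfacet
  facet normal 0.0000 0.0000 -1.0000
    outer loop
      vertex 0.42 9.39 0.00
      vertex 3.50 13.06 0.00
      vertex 14.00 7.00 0.00
    endloop
  endfacet
  facet normal 0.0000 0.0000 -1.0000
    outer loop
      vertex 0.42 4.61 0.00
      vertex 0.42 9.39 0.00
      vertex 14.00 7.00 0.00
    endloop
  endfacet
  facet normal 0.0000 0.0000 -1.0000
    outer loop
      vertex 3.50 0.94 0.00
      vertex 0.42 4.61 0.00
      vertex 14.00 7.00 0.00
    endloop
  endfacet
  facet normal 0.0000 0.0000 -1.0000
    outer loop
      vertex 8.22 0.11 0.00
      vertex 3.50 0.94 0.00
      vertex 14.00 7.00 0.00
    endloop
  endfacet
  facet normal 0.0000 0.0000 -1.0000
    outer loop
      vertex 12.36 2.50 0.00
      vertex 8.22 0.11 0.00
      vertex 14.00 7.00 0.00
    endloop
  endfacet
  facet normal 0.0000 0.0000 1.0000
    outer loop
      vertex 14.00 7.00 23.00
      vertex 12.36 11.50 23.00
      vertex 8.22 13.89 23.00
    endloop
  endfacet
  facet normal 0.0000 0.0000 1.0000
    outer loop
      vertex 14.00 7.00 23.00
      vertex 8.22 13.89 23.00
      vertex 3.50 13.06 23.00
    endloop
  endfacet
  facet normal 0.0000 0.0000 1.0000
    outer loop
      vertex 14.00 7.00 23.00
      vertex 3.50 13.06 23.00
      vertex 0.42 9.39 23.00
    endloop
  endfacet
  facet normal 0.0000 0.0000 1.0000
    outer loop
      vertex 14.00 7.00 23.00
      vertex 0.42 9.39 23.00
      vertex 0.42 4.61 23.00
    endloop
  endfacet
  facet normal 0.0000 0.0000 1.0000
    outer loop
      vertex 14.00 7.00 23.00
      vertex 0.42 4.61 23.00
      vertex 3.50 0.94 23.00
    endloop
  endfacet
  facet normal 0.0000 0.0000 1.0000
    outer loop
      vertex 14.00 7.00 23.00
      vertex 3.50 0.94 23.00
      vertex 8.22 0.11 23.00
    endloop
  endfacet
  facet normal 0.0000 0.0000 1.0000
    outer loop
      vertex 14.00 7.00 23.00
      vertex 8.22 0.11 23.00
      vertex 12.36 2.50 23.00
    endloop
  endfacet
  facet normal 0.9395 0.3424 0.0000
    outer loop
      vertex 14.00 7.00 0.00
      vertex 12.36 11.50 0.00
      vertex 12.36 11.50 23.00
    endloop
  endfacet
  facet normal 0.9395 0.3424 0.0000
    outer loop
      vertex 14.00 7.00 0.00
      vertex 12.36 11.50 23.00
      vertex 14.00 7.00 23.00
    endloop
  endfacet
  facet normal 0.5000 0.8660 0.0000
    outer loop
      vertex 12.36 11.50 0.00
      vertex 8.22 13.89 0.00
      vertex 8.22 13.89 23.00
    endloop
  endfacet
  facet normal 0.5000 0.8660 0.0000
    outer loop
      vertex 12.36 11.50 0.00
      vertex 8.22 13.89 23.00
      vertex 12.36 11.50 23.00
    endloop
  endfacet
  facet normal -0.1732 0.9849 0.0000
    outer loop
      vertex 8.22 13.89 0.00
      vertex 3.50 13.06 0.00
      vertex 3.50 13.06 23.00
    endloop
  endfacet
  facet normal -0.1732 0.9849 0.0000
    outer loop
      vertex 8.22 13.89 0.00
      vertex 3.50 13.06 23.00
      vertex 8.22 13.89 23.00
    endloop
  endfacet
  facet normal -0.7660 0.6428 0.0000
    outer loop
      vertex 3.50 13.06 0.00
      vertex 0.42 9.39 0.00
      vertex 0.42 9.39 23.00
    endloop
  endfacet
  facet normal -0.7660 0.6428 0.0000
    outer loop
      vertex 3.50 13.06 0.00
      vertex 0.42 9.39 23.00
      vertex 3.50 13.06 23.00
    endloop
  endfacet
  facet normal -1.0000 0.0000 0.0000
    outer loop
      vertex 0.42 9.39 0.00
      vertex 0.42 4.61 0.00
      vertex 0.42 4.61 23.00
    endloop
  endfacet
  facet normal -1.0000 0.0000 0.0000
    outer loop
      vertex 0.42 9.39 0.00
      vertex 0.42 4.61 23.00
      vertex 0.42 9.39 23.00
    endloop
  endfacet
  facet normal -0.7660 -0.6428 0.0000
    outer loop
      vertex 0.42 4.61 0.00
      vertex 3.50 0.94 0.00
      vertex 3.50 0.94 23.00
    endloop
  endfacet
  facet normal -0.7660 -0.6428 0.0000
    outer loop
      vertex 0.42 4.61 0.00
      vertex 3.50 0.94 23.00
      vertex 0.42 4.61 23.00
    endloop
  endfacet
  facet normal -0.1732 -0.9849 0.0000
    outer loop
      vertex 3.50 0.94 0.00
      vertex 8.22 0.11 0.00
      vertex 8.22 0.11 23.00
    endloop
  endfacet
  facet normal -0.1732 -0.9849 0.0000
    outer loop
      vertex 3.50 0.94 0.00
      vertex 8.22 0.11 23.00
      vertex 3.50 0.94 23.00
    endloop
  endfacet
  facet normal 0.5000 -0.8660 0.0000
    outer loop
      vertex 8.22 0.11 0.00
      vertex 12.36 2.50 0.00
      vertex 12.36 2.50 23.00
    endloop
  endfacet
  facet normal 0.5000 -0.8660 0.0000
    outer loop
      vertex 8.22 0.11 0.00
      vertex 12.36 2.50 23.00
      vertex 8.22 0.11 23.00
    endloop
  endfacet
  facet normal 0.9395 -0.3424 0.0000
    outer loop
      vertex 12.36 2.50 0.00
      vertex 14.00 7.00 0.00
      vertex 14.00 7.00 23.00
    endloop
  endfacet
  facet normal 0.9395 -0.3424 0.0000
    outer loop
      vertex 12.36 2.50 0.00
      vertex 14.00 7.00 23.00
      vertex 12.36 2.50 23.00
    endloop
  endfacet
endsolid part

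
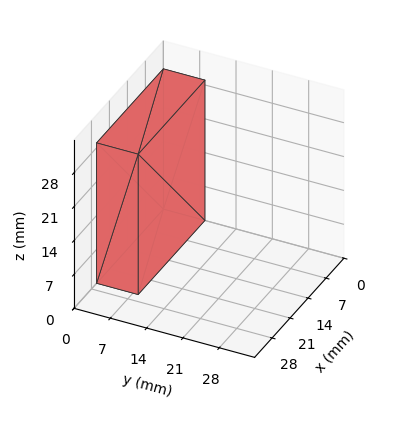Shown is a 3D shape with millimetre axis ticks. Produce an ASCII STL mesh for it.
Reading the render: the shape is a rectangular box, roughly 26 × 8 mm footprint and 29 mm tall (dimensions read to the nearest mm from the axis ticks). For the STL, each face is triangulated and given an outward normal.

solid part
  facet normal 0.0000 0.0000 -1.0000
    outer loop
      vertex 26.00 8.00 0.00
      vertex 26.00 0.00 0.00
      vertex 0.00 0.00 0.00
    endloop
  endfacet
  facet normal 0.0000 0.0000 -1.0000
    outer loop
      vertex 0.00 8.00 0.00
      vertex 26.00 8.00 0.00
      vertex 0.00 0.00 0.00
    endloop
  endfacet
  facet normal 0.0000 0.0000 1.0000
    outer loop
      vertex 0.00 0.00 29.00
      vertex 26.00 0.00 29.00
      vertex 26.00 8.00 29.00
    endloop
  endfacet
  facet normal 0.0000 0.0000 1.0000
    outer loop
      vertex 0.00 0.00 29.00
      vertex 26.00 8.00 29.00
      vertex 0.00 8.00 29.00
    endloop
  endfacet
  facet normal 0.0000 -1.0000 0.0000
    outer loop
      vertex 0.00 0.00 0.00
      vertex 26.00 0.00 0.00
      vertex 26.00 0.00 29.00
    endloop
  endfacet
  facet normal 0.0000 -1.0000 0.0000
    outer loop
      vertex 0.00 0.00 0.00
      vertex 26.00 0.00 29.00
      vertex 0.00 0.00 29.00
    endloop
  endfacet
  facet normal 0.0000 1.0000 0.0000
    outer loop
      vertex 26.00 8.00 29.00
      vertex 26.00 8.00 0.00
      vertex 0.00 8.00 0.00
    endloop
  endfacet
  facet normal 0.0000 1.0000 0.0000
    outer loop
      vertex 0.00 8.00 29.00
      vertex 26.00 8.00 29.00
      vertex 0.00 8.00 0.00
    endloop
  endfacet
  facet normal -1.0000 0.0000 0.0000
    outer loop
      vertex 0.00 8.00 29.00
      vertex 0.00 8.00 0.00
      vertex 0.00 0.00 0.00
    endloop
  endfacet
  facet normal -1.0000 0.0000 0.0000
    outer loop
      vertex 0.00 0.00 29.00
      vertex 0.00 8.00 29.00
      vertex 0.00 0.00 0.00
    endloop
  endfacet
  facet normal 1.0000 0.0000 0.0000
    outer loop
      vertex 26.00 0.00 0.00
      vertex 26.00 8.00 0.00
      vertex 26.00 8.00 29.00
    endloop
  endfacet
  facet normal 1.0000 0.0000 0.0000
    outer loop
      vertex 26.00 0.00 0.00
      vertex 26.00 8.00 29.00
      vertex 26.00 0.00 29.00
    endloop
  endfacet
endsolid part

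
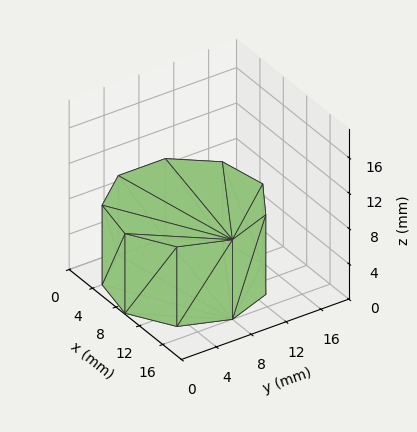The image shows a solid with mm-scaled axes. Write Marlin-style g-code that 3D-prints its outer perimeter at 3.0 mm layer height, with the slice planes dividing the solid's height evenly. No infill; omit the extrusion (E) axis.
Reading the render: the shape is a regular 9-sided prism (a cylinder approximated with 9 flat sides), circumscribed radius ≈ 8 mm, height ≈ 9 mm (dimensions read to the nearest mm from the axis ticks). For the g-code, the solid's height is divided into equal slices at the stated Δz and each level perimeter traced with G1 moves after a G0 lift.

; perimeter-only toolpath
G21 ; units = mm
G90 ; absolute positioning
G28 ; home
; layer 1
G0 Z3.0
G0 X16.0 Y8.0
G1 X14.1 Y13.1
G1 X9.4 Y15.9
G1 X4.0 Y14.9
G1 X0.5 Y10.7
G1 X0.5 Y5.3
G1 X4.0 Y1.1
G1 X9.4 Y0.1
G1 X14.1 Y2.9
G1 X16.0 Y8.0
; layer 2
G0 Z6.0
G0 X16.0 Y8.0
G1 X14.1 Y13.1
G1 X9.4 Y15.9
G1 X4.0 Y14.9
G1 X0.5 Y10.7
G1 X0.5 Y5.3
G1 X4.0 Y1.1
G1 X9.4 Y0.1
G1 X14.1 Y2.9
G1 X16.0 Y8.0
; layer 3
G0 Z9.0
G0 X16.0 Y8.0
G1 X14.1 Y13.1
G1 X9.4 Y15.9
G1 X4.0 Y14.9
G1 X0.5 Y10.7
G1 X0.5 Y5.3
G1 X4.0 Y1.1
G1 X9.4 Y0.1
G1 X14.1 Y2.9
G1 X16.0 Y8.0
M2 ; end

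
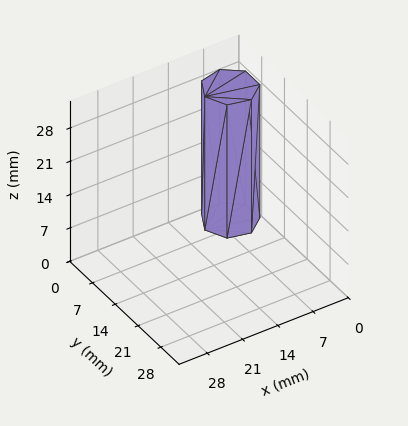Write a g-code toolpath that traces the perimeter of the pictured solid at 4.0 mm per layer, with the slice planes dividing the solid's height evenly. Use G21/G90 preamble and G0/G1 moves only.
Reading the render: the shape is a regular 7-sided prism (a cylinder approximated with 7 flat sides), circumscribed radius ≈ 5 mm, height ≈ 28 mm (dimensions read to the nearest mm from the axis ticks). For the g-code, the solid's height is divided into equal slices at the stated Δz and each level perimeter traced with G1 moves after a G0 lift.

; perimeter-only toolpath
G21 ; units = mm
G90 ; absolute positioning
G28 ; home
; layer 1
G0 Z4.0
G0 X10.0 Y5.0
G1 X8.1 Y8.9
G1 X3.9 Y9.9
G1 X0.5 Y7.2
G1 X0.5 Y2.8
G1 X3.9 Y0.1
G1 X8.1 Y1.1
G1 X10.0 Y5.0
; layer 2
G0 Z8.0
G0 X10.0 Y5.0
G1 X8.1 Y8.9
G1 X3.9 Y9.9
G1 X0.5 Y7.2
G1 X0.5 Y2.8
G1 X3.9 Y0.1
G1 X8.1 Y1.1
G1 X10.0 Y5.0
; layer 3
G0 Z12.0
G0 X10.0 Y5.0
G1 X8.1 Y8.9
G1 X3.9 Y9.9
G1 X0.5 Y7.2
G1 X0.5 Y2.8
G1 X3.9 Y0.1
G1 X8.1 Y1.1
G1 X10.0 Y5.0
; layer 4
G0 Z16.0
G0 X10.0 Y5.0
G1 X8.1 Y8.9
G1 X3.9 Y9.9
G1 X0.5 Y7.2
G1 X0.5 Y2.8
G1 X3.9 Y0.1
G1 X8.1 Y1.1
G1 X10.0 Y5.0
; layer 5
G0 Z20.0
G0 X10.0 Y5.0
G1 X8.1 Y8.9
G1 X3.9 Y9.9
G1 X0.5 Y7.2
G1 X0.5 Y2.8
G1 X3.9 Y0.1
G1 X8.1 Y1.1
G1 X10.0 Y5.0
; layer 6
G0 Z24.0
G0 X10.0 Y5.0
G1 X8.1 Y8.9
G1 X3.9 Y9.9
G1 X0.5 Y7.2
G1 X0.5 Y2.8
G1 X3.9 Y0.1
G1 X8.1 Y1.1
G1 X10.0 Y5.0
; layer 7
G0 Z28.0
G0 X10.0 Y5.0
G1 X8.1 Y8.9
G1 X3.9 Y9.9
G1 X0.5 Y7.2
G1 X0.5 Y2.8
G1 X3.9 Y0.1
G1 X8.1 Y1.1
G1 X10.0 Y5.0
M2 ; end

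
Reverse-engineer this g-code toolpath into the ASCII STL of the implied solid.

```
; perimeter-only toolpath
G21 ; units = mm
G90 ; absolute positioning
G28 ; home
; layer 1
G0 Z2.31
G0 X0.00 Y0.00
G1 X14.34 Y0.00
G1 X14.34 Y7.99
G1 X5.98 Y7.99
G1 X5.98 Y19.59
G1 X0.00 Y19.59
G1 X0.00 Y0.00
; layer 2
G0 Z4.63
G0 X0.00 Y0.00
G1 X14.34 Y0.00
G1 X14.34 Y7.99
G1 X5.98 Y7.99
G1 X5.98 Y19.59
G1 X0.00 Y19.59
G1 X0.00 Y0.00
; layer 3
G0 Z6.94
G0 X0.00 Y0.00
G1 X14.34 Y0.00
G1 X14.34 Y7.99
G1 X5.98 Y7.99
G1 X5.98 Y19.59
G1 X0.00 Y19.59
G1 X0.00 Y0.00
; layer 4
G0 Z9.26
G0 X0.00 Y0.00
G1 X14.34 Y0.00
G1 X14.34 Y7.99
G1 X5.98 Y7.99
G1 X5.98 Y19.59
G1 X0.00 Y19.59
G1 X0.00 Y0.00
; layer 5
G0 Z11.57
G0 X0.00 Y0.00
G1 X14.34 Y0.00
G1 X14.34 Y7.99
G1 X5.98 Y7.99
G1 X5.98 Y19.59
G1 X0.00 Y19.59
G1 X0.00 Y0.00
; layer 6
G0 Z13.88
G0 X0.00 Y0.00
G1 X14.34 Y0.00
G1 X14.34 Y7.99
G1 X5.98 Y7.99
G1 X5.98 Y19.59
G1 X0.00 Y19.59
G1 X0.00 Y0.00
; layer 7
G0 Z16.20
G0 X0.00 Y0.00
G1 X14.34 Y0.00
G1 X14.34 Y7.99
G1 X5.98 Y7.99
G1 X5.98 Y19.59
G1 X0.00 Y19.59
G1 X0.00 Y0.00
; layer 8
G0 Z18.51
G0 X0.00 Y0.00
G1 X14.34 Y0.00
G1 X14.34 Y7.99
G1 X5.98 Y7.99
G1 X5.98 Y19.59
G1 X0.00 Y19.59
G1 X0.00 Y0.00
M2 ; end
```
solid part
  facet normal 0.0000 0.0000 -1.0000
    outer loop
      vertex 14.34 7.99 0.00
      vertex 14.34 0.00 0.00
      vertex 0.00 0.00 0.00
    endloop
  endfacet
  facet normal 0.0000 0.0000 -1.0000
    outer loop
      vertex 5.98 7.99 0.00
      vertex 14.34 7.99 0.00
      vertex 0.00 0.00 0.00
    endloop
  endfacet
  facet normal 0.0000 0.0000 -1.0000
    outer loop
      vertex 5.98 19.59 0.00
      vertex 5.98 7.99 0.00
      vertex 0.00 0.00 0.00
    endloop
  endfacet
  facet normal 0.0000 0.0000 -1.0000
    outer loop
      vertex 0.00 19.59 0.00
      vertex 5.98 19.59 0.00
      vertex 0.00 0.00 0.00
    endloop
  endfacet
  facet normal 0.0000 0.0000 1.0000
    outer loop
      vertex 0.00 0.00 18.51
      vertex 14.34 0.00 18.51
      vertex 14.34 7.99 18.51
    endloop
  endfacet
  facet normal 0.0000 0.0000 1.0000
    outer loop
      vertex 0.00 0.00 18.51
      vertex 14.34 7.99 18.51
      vertex 5.98 7.99 18.51
    endloop
  endfacet
  facet normal 0.0000 0.0000 1.0000
    outer loop
      vertex 0.00 0.00 18.51
      vertex 5.98 7.99 18.51
      vertex 5.98 19.59 18.51
    endloop
  endfacet
  facet normal 0.0000 0.0000 1.0000
    outer loop
      vertex 0.00 0.00 18.51
      vertex 5.98 19.59 18.51
      vertex 0.00 19.59 18.51
    endloop
  endfacet
  facet normal 0.0000 -1.0000 0.0000
    outer loop
      vertex 0.00 0.00 0.00
      vertex 14.34 0.00 0.00
      vertex 14.34 0.00 18.51
    endloop
  endfacet
  facet normal 0.0000 -1.0000 0.0000
    outer loop
      vertex 0.00 0.00 0.00
      vertex 14.34 0.00 18.51
      vertex 0.00 0.00 18.51
    endloop
  endfacet
  facet normal 1.0000 0.0000 0.0000
    outer loop
      vertex 14.34 0.00 0.00
      vertex 14.34 7.99 0.00
      vertex 14.34 7.99 18.51
    endloop
  endfacet
  facet normal 1.0000 0.0000 0.0000
    outer loop
      vertex 14.34 0.00 0.00
      vertex 14.34 7.99 18.51
      vertex 14.34 0.00 18.51
    endloop
  endfacet
  facet normal 0.0000 1.0000 0.0000
    outer loop
      vertex 14.34 7.99 0.00
      vertex 5.98 7.99 0.00
      vertex 5.98 7.99 18.51
    endloop
  endfacet
  facet normal 0.0000 1.0000 0.0000
    outer loop
      vertex 14.34 7.99 0.00
      vertex 5.98 7.99 18.51
      vertex 14.34 7.99 18.51
    endloop
  endfacet
  facet normal 1.0000 0.0000 0.0000
    outer loop
      vertex 5.98 7.99 0.00
      vertex 5.98 19.59 0.00
      vertex 5.98 19.59 18.51
    endloop
  endfacet
  facet normal 1.0000 0.0000 0.0000
    outer loop
      vertex 5.98 7.99 0.00
      vertex 5.98 19.59 18.51
      vertex 5.98 7.99 18.51
    endloop
  endfacet
  facet normal 0.0000 1.0000 0.0000
    outer loop
      vertex 5.98 19.59 0.00
      vertex 0.00 19.59 0.00
      vertex 0.00 19.59 18.51
    endloop
  endfacet
  facet normal 0.0000 1.0000 0.0000
    outer loop
      vertex 5.98 19.59 0.00
      vertex 0.00 19.59 18.51
      vertex 5.98 19.59 18.51
    endloop
  endfacet
  facet normal -1.0000 0.0000 0.0000
    outer loop
      vertex 0.00 19.59 0.00
      vertex 0.00 0.00 0.00
      vertex 0.00 0.00 18.51
    endloop
  endfacet
  facet normal -1.0000 0.0000 0.0000
    outer loop
      vertex 0.00 19.59 0.00
      vertex 0.00 0.00 18.51
      vertex 0.00 19.59 18.51
    endloop
  endfacet
endsolid part

The G0 Z moves step by Δz≈2.31 mm. Every layer's G1 loop is the same polygon, so the solid is a straight extrusion of it from z=0 to z≈18.5. Closing with flat bottom and top caps and triangulating gives 20 facets — an L-shaped prism: outer 14.3 × 19.6 mm, arm thicknesses ≈ 7.99 mm (horizontal) and 5.98 mm (vertical), extruded 18.5 mm in z.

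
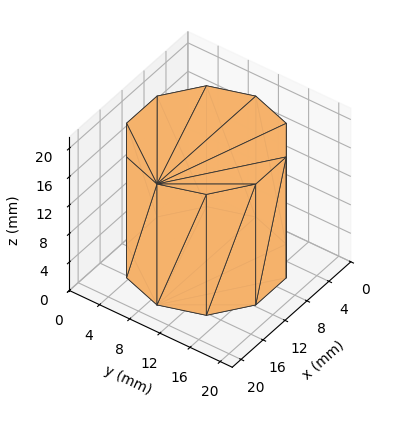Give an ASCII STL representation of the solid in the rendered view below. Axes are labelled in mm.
Reading the render: the shape is a regular 10-sided prism (a cylinder approximated with 10 flat sides), circumscribed radius ≈ 9 mm, height ≈ 17 mm (dimensions read to the nearest mm from the axis ticks). For the STL, each face is triangulated and given an outward normal.

solid part
  facet normal 0.0000 0.0000 -1.0000
    outer loop
      vertex 11.78 17.56 0.00
      vertex 16.28 14.29 0.00
      vertex 18.00 9.00 0.00
    endloop
  endfacet
  facet normal 0.0000 0.0000 -1.0000
    outer loop
      vertex 6.22 17.56 0.00
      vertex 11.78 17.56 0.00
      vertex 18.00 9.00 0.00
    endloop
  endfacet
  facet normal 0.0000 0.0000 -1.0000
    outer loop
      vertex 1.72 14.29 0.00
      vertex 6.22 17.56 0.00
      vertex 18.00 9.00 0.00
    endloop
  endfacet
  facet normal 0.0000 0.0000 -1.0000
    outer loop
      vertex 0.00 9.00 0.00
      vertex 1.72 14.29 0.00
      vertex 18.00 9.00 0.00
    endloop
  endfacet
  facet normal 0.0000 0.0000 -1.0000
    outer loop
      vertex 1.72 3.71 0.00
      vertex 0.00 9.00 0.00
      vertex 18.00 9.00 0.00
    endloop
  endfacet
  facet normal 0.0000 0.0000 -1.0000
    outer loop
      vertex 6.22 0.44 0.00
      vertex 1.72 3.71 0.00
      vertex 18.00 9.00 0.00
    endloop
  endfacet
  facet normal 0.0000 0.0000 -1.0000
    outer loop
      vertex 11.78 0.44 0.00
      vertex 6.22 0.44 0.00
      vertex 18.00 9.00 0.00
    endloop
  endfacet
  facet normal 0.0000 0.0000 -1.0000
    outer loop
      vertex 16.28 3.71 0.00
      vertex 11.78 0.44 0.00
      vertex 18.00 9.00 0.00
    endloop
  endfacet
  facet normal 0.0000 0.0000 1.0000
    outer loop
      vertex 18.00 9.00 17.00
      vertex 16.28 14.29 17.00
      vertex 11.78 17.56 17.00
    endloop
  endfacet
  facet normal 0.0000 0.0000 1.0000
    outer loop
      vertex 18.00 9.00 17.00
      vertex 11.78 17.56 17.00
      vertex 6.22 17.56 17.00
    endloop
  endfacet
  facet normal 0.0000 0.0000 1.0000
    outer loop
      vertex 18.00 9.00 17.00
      vertex 6.22 17.56 17.00
      vertex 1.72 14.29 17.00
    endloop
  endfacet
  facet normal 0.0000 0.0000 1.0000
    outer loop
      vertex 18.00 9.00 17.00
      vertex 1.72 14.29 17.00
      vertex 0.00 9.00 17.00
    endloop
  endfacet
  facet normal 0.0000 0.0000 1.0000
    outer loop
      vertex 18.00 9.00 17.00
      vertex 0.00 9.00 17.00
      vertex 1.72 3.71 17.00
    endloop
  endfacet
  facet normal 0.0000 0.0000 1.0000
    outer loop
      vertex 18.00 9.00 17.00
      vertex 1.72 3.71 17.00
      vertex 6.22 0.44 17.00
    endloop
  endfacet
  facet normal 0.0000 0.0000 1.0000
    outer loop
      vertex 18.00 9.00 17.00
      vertex 6.22 0.44 17.00
      vertex 11.78 0.44 17.00
    endloop
  endfacet
  facet normal 0.0000 0.0000 1.0000
    outer loop
      vertex 18.00 9.00 17.00
      vertex 11.78 0.44 17.00
      vertex 16.28 3.71 17.00
    endloop
  endfacet
  facet normal 0.9510 0.3092 0.0000
    outer loop
      vertex 18.00 9.00 0.00
      vertex 16.28 14.29 0.00
      vertex 16.28 14.29 17.00
    endloop
  endfacet
  facet normal 0.9510 0.3092 0.0000
    outer loop
      vertex 18.00 9.00 0.00
      vertex 16.28 14.29 17.00
      vertex 18.00 9.00 17.00
    endloop
  endfacet
  facet normal 0.5879 0.8090 0.0000
    outer loop
      vertex 16.28 14.29 0.00
      vertex 11.78 17.56 0.00
      vertex 11.78 17.56 17.00
    endloop
  endfacet
  facet normal 0.5879 0.8090 0.0000
    outer loop
      vertex 16.28 14.29 0.00
      vertex 11.78 17.56 17.00
      vertex 16.28 14.29 17.00
    endloop
  endfacet
  facet normal 0.0000 1.0000 0.0000
    outer loop
      vertex 11.78 17.56 0.00
      vertex 6.22 17.56 0.00
      vertex 6.22 17.56 17.00
    endloop
  endfacet
  facet normal 0.0000 1.0000 0.0000
    outer loop
      vertex 11.78 17.56 0.00
      vertex 6.22 17.56 17.00
      vertex 11.78 17.56 17.00
    endloop
  endfacet
  facet normal -0.5879 0.8090 0.0000
    outer loop
      vertex 6.22 17.56 0.00
      vertex 1.72 14.29 0.00
      vertex 1.72 14.29 17.00
    endloop
  endfacet
  facet normal -0.5879 0.8090 0.0000
    outer loop
      vertex 6.22 17.56 0.00
      vertex 1.72 14.29 17.00
      vertex 6.22 17.56 17.00
    endloop
  endfacet
  facet normal -0.9510 0.3092 0.0000
    outer loop
      vertex 1.72 14.29 0.00
      vertex 0.00 9.00 0.00
      vertex 0.00 9.00 17.00
    endloop
  endfacet
  facet normal -0.9510 0.3092 0.0000
    outer loop
      vertex 1.72 14.29 0.00
      vertex 0.00 9.00 17.00
      vertex 1.72 14.29 17.00
    endloop
  endfacet
  facet normal -0.9510 -0.3092 0.0000
    outer loop
      vertex 0.00 9.00 0.00
      vertex 1.72 3.71 0.00
      vertex 1.72 3.71 17.00
    endloop
  endfacet
  facet normal -0.9510 -0.3092 0.0000
    outer loop
      vertex 0.00 9.00 0.00
      vertex 1.72 3.71 17.00
      vertex 0.00 9.00 17.00
    endloop
  endfacet
  facet normal -0.5879 -0.8090 0.0000
    outer loop
      vertex 1.72 3.71 0.00
      vertex 6.22 0.44 0.00
      vertex 6.22 0.44 17.00
    endloop
  endfacet
  facet normal -0.5879 -0.8090 0.0000
    outer loop
      vertex 1.72 3.71 0.00
      vertex 6.22 0.44 17.00
      vertex 1.72 3.71 17.00
    endloop
  endfacet
  facet normal 0.0000 -1.0000 0.0000
    outer loop
      vertex 6.22 0.44 0.00
      vertex 11.78 0.44 0.00
      vertex 11.78 0.44 17.00
    endloop
  endfacet
  facet normal 0.0000 -1.0000 0.0000
    outer loop
      vertex 6.22 0.44 0.00
      vertex 11.78 0.44 17.00
      vertex 6.22 0.44 17.00
    endloop
  endfacet
  facet normal 0.5879 -0.8090 0.0000
    outer loop
      vertex 11.78 0.44 0.00
      vertex 16.28 3.71 0.00
      vertex 16.28 3.71 17.00
    endloop
  endfacet
  facet normal 0.5879 -0.8090 0.0000
    outer loop
      vertex 11.78 0.44 0.00
      vertex 16.28 3.71 17.00
      vertex 11.78 0.44 17.00
    endloop
  endfacet
  facet normal 0.9510 -0.3092 0.0000
    outer loop
      vertex 16.28 3.71 0.00
      vertex 18.00 9.00 0.00
      vertex 18.00 9.00 17.00
    endloop
  endfacet
  facet normal 0.9510 -0.3092 0.0000
    outer loop
      vertex 16.28 3.71 0.00
      vertex 18.00 9.00 17.00
      vertex 16.28 3.71 17.00
    endloop
  endfacet
endsolid part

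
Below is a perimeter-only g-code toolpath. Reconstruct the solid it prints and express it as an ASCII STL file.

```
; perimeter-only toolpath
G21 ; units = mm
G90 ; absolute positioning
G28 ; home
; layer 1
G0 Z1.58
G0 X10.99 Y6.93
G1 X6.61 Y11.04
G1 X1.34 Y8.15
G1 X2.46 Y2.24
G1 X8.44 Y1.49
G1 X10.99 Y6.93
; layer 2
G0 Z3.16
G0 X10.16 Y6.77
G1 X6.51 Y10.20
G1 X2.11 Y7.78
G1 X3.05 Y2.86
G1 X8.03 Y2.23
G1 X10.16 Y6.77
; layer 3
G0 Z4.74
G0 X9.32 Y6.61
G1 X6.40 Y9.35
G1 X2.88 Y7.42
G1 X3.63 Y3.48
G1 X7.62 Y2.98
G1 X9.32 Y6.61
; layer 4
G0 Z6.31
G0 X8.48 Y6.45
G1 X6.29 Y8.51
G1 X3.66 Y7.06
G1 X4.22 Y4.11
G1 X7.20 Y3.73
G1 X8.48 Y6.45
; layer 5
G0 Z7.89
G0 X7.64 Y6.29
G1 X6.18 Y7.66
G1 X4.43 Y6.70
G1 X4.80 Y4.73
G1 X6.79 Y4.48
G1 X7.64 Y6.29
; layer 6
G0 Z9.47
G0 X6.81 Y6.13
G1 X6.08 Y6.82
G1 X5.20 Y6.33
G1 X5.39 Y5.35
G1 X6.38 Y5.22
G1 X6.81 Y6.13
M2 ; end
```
solid part
  facet normal 0.0000 0.0000 -1.0000
    outer loop
      vertex 0.57 8.51 0.00
      vertex 6.72 11.89 0.00
      vertex 11.83 7.09 0.00
    endloop
  endfacet
  facet normal 0.0000 0.0000 -1.0000
    outer loop
      vertex 1.88 1.62 0.00
      vertex 0.57 8.51 0.00
      vertex 11.83 7.09 0.00
    endloop
  endfacet
  facet normal 0.0000 0.0000 -1.0000
    outer loop
      vertex 8.85 0.74 0.00
      vertex 1.88 1.62 0.00
      vertex 11.83 7.09 0.00
    endloop
  endfacet
  facet normal 0.6274 0.6679 0.4004
    outer loop
      vertex 11.83 7.09 0.00
      vertex 6.72 11.89 0.00
      vertex 5.97 5.97 11.05
    endloop
  endfacet
  facet normal -0.4414 0.8031 0.4003
    outer loop
      vertex 6.72 11.89 0.00
      vertex 0.57 8.51 0.00
      vertex 5.97 5.97 11.05
    endloop
  endfacet
  facet normal -0.9001 -0.1711 0.4006
    outer loop
      vertex 0.57 8.51 0.00
      vertex 1.88 1.62 0.00
      vertex 5.97 5.97 11.05
    endloop
  endfacet
  facet normal -0.1148 -0.9091 0.4004
    outer loop
      vertex 1.88 1.62 0.00
      vertex 8.85 0.74 0.00
      vertex 5.97 5.97 11.05
    endloop
  endfacet
  facet normal 0.8295 -0.3893 0.4004
    outer loop
      vertex 8.85 0.74 0.00
      vertex 11.83 7.09 0.00
      vertex 5.97 5.97 11.05
    endloop
  endfacet
endsolid part

The G0 Z moves step by Δz≈1.58 mm. The G1 loops shrink linearly with z, so the solid tapers from its base footprint up to z≈11.1. Closing with a flat bottom cap and the tapered top and triangulating gives 8 facets — a regular 5-sided pyramid, base circumscribed radius ≈ 5.97 mm, apex at z ≈ 11.1 mm.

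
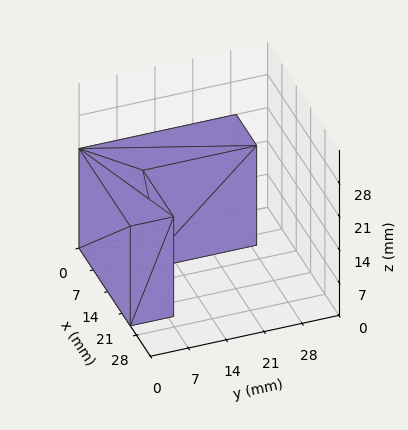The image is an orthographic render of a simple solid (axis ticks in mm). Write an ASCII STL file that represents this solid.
Reading the render: the shape is an L-shaped prism: outer 25 × 29 mm, arm thicknesses ≈ 8 mm (horizontal) and 10 mm (vertical), extruded 21 mm in z (dimensions read to the nearest mm from the axis ticks). For the STL, each face is triangulated and given an outward normal.

solid part
  facet normal 0.0000 0.0000 -1.0000
    outer loop
      vertex 25.000 8.000 0.000
      vertex 25.000 0.000 0.000
      vertex 0.000 0.000 0.000
    endloop
  endfacet
  facet normal 0.0000 0.0000 -1.0000
    outer loop
      vertex 10.000 8.000 0.000
      vertex 25.000 8.000 0.000
      vertex 0.000 0.000 0.000
    endloop
  endfacet
  facet normal 0.0000 0.0000 -1.0000
    outer loop
      vertex 10.000 29.000 0.000
      vertex 10.000 8.000 0.000
      vertex 0.000 0.000 0.000
    endloop
  endfacet
  facet normal 0.0000 0.0000 -1.0000
    outer loop
      vertex 0.000 29.000 0.000
      vertex 10.000 29.000 0.000
      vertex 0.000 0.000 0.000
    endloop
  endfacet
  facet normal 0.0000 0.0000 1.0000
    outer loop
      vertex 0.000 0.000 21.000
      vertex 25.000 0.000 21.000
      vertex 25.000 8.000 21.000
    endloop
  endfacet
  facet normal 0.0000 0.0000 1.0000
    outer loop
      vertex 0.000 0.000 21.000
      vertex 25.000 8.000 21.000
      vertex 10.000 8.000 21.000
    endloop
  endfacet
  facet normal 0.0000 0.0000 1.0000
    outer loop
      vertex 0.000 0.000 21.000
      vertex 10.000 8.000 21.000
      vertex 10.000 29.000 21.000
    endloop
  endfacet
  facet normal 0.0000 0.0000 1.0000
    outer loop
      vertex 0.000 0.000 21.000
      vertex 10.000 29.000 21.000
      vertex 0.000 29.000 21.000
    endloop
  endfacet
  facet normal 0.0000 -1.0000 0.0000
    outer loop
      vertex 0.000 0.000 0.000
      vertex 25.000 0.000 0.000
      vertex 25.000 0.000 21.000
    endloop
  endfacet
  facet normal 0.0000 -1.0000 0.0000
    outer loop
      vertex 0.000 0.000 0.000
      vertex 25.000 0.000 21.000
      vertex 0.000 0.000 21.000
    endloop
  endfacet
  facet normal 1.0000 0.0000 0.0000
    outer loop
      vertex 25.000 0.000 0.000
      vertex 25.000 8.000 0.000
      vertex 25.000 8.000 21.000
    endloop
  endfacet
  facet normal 1.0000 0.0000 0.0000
    outer loop
      vertex 25.000 0.000 0.000
      vertex 25.000 8.000 21.000
      vertex 25.000 0.000 21.000
    endloop
  endfacet
  facet normal 0.0000 1.0000 0.0000
    outer loop
      vertex 25.000 8.000 0.000
      vertex 10.000 8.000 0.000
      vertex 10.000 8.000 21.000
    endloop
  endfacet
  facet normal 0.0000 1.0000 0.0000
    outer loop
      vertex 25.000 8.000 0.000
      vertex 10.000 8.000 21.000
      vertex 25.000 8.000 21.000
    endloop
  endfacet
  facet normal 1.0000 0.0000 0.0000
    outer loop
      vertex 10.000 8.000 0.000
      vertex 10.000 29.000 0.000
      vertex 10.000 29.000 21.000
    endloop
  endfacet
  facet normal 1.0000 0.0000 0.0000
    outer loop
      vertex 10.000 8.000 0.000
      vertex 10.000 29.000 21.000
      vertex 10.000 8.000 21.000
    endloop
  endfacet
  facet normal 0.0000 1.0000 0.0000
    outer loop
      vertex 10.000 29.000 0.000
      vertex 0.000 29.000 0.000
      vertex 0.000 29.000 21.000
    endloop
  endfacet
  facet normal 0.0000 1.0000 0.0000
    outer loop
      vertex 10.000 29.000 0.000
      vertex 0.000 29.000 21.000
      vertex 10.000 29.000 21.000
    endloop
  endfacet
  facet normal -1.0000 0.0000 0.0000
    outer loop
      vertex 0.000 29.000 0.000
      vertex 0.000 0.000 0.000
      vertex 0.000 0.000 21.000
    endloop
  endfacet
  facet normal -1.0000 0.0000 0.0000
    outer loop
      vertex 0.000 29.000 0.000
      vertex 0.000 0.000 21.000
      vertex 0.000 29.000 21.000
    endloop
  endfacet
endsolid part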